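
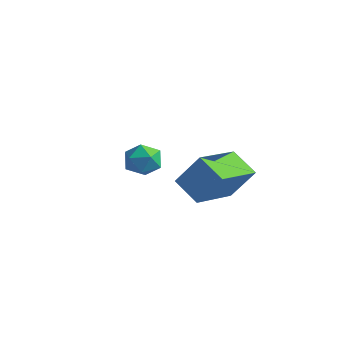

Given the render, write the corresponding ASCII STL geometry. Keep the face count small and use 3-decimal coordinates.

solid 
facet normal -0.956 0.292 0.038
outer loop
vertex -0.633 -1.379 -4.333
vertex -0.724 -1.758 -3.709
vertex -0.508 -1.055 -3.684
endloop
endfacet
facet normal -0.551 0.784 -0.285
outer loop
vertex -0.633 -1.379 -4.333
vertex -0.508 -1.055 -3.684
vertex -0.05 -0.938 -4.248
endloop
endfacet
facet normal -0.238 0.477 -0.846
outer loop
vertex -0.633 -1.379 -4.333
vertex -0.05 -0.938 -4.248
vertex 0.017 -1.568 -4.622
endloop
endfacet
facet normal -0.447 -0.205 -0.871
outer loop
vertex -0.633 -1.379 -4.333
vertex 0.017 -1.568 -4.622
vertex -0.399 -2.076 -4.289
endloop
endfacet
facet normal -0.891 -0.319 -0.324
outer loop
vertex -0.633 -1.379 -4.333
vertex -0.399 -2.076 -4.289
vertex -0.724 -1.758 -3.709
endloop
endfacet
facet normal -0.041 0.984 0.171
outer loop
vertex -0.05 -0.938 -4.248
vertex -0.508 -1.055 -3.684
vertex 0.219 -1.044 -3.571
endloop
endfacet
facet normal -0.694 0.189 0.694
outer loop
vertex -0.508 -1.055 -3.684
vertex -0.724 -1.758 -3.709
vertex -0.197 -1.552 -3.238
endloop
endfacet
facet normal -0.589 -0.801 0.109
outer loop
vertex -0.724 -1.758 -3.709
vertex -0.399 -2.076 -4.289
vertex -0.13 -2.182 -3.612
endloop
endfacet
facet normal 0.130 -0.616 -0.777
outer loop
vertex -0.399 -2.076 -4.289
vertex 0.017 -1.568 -4.622
vertex 0.328 -2.065 -4.176
endloop
endfacet
facet normal 0.468 0.487 -0.737
outer loop
vertex 0.017 -1.568 -4.622
vertex -0.05 -0.938 -4.248
vertex 0.544 -1.362 -4.151
endloop
endfacet
facet normal 0.447 0.205 0.871
outer loop
vertex 0.453 -1.741 -3.527
vertex 0.219 -1.044 -3.571
vertex -0.197 -1.552 -3.238
endloop
endfacet
facet normal 0.238 -0.477 0.846
outer loop
vertex 0.453 -1.741 -3.527
vertex -0.197 -1.552 -3.238
vertex -0.13 -2.182 -3.612
endloop
endfacet
facet normal 0.551 -0.784 0.285
outer loop
vertex 0.453 -1.741 -3.527
vertex -0.13 -2.182 -3.612
vertex 0.328 -2.065 -4.176
endloop
endfacet
facet normal 0.956 -0.292 -0.038
outer loop
vertex 0.453 -1.741 -3.527
vertex 0.328 -2.065 -4.176
vertex 0.544 -1.362 -4.151
endloop
endfacet
facet normal 0.891 0.319 0.324
outer loop
vertex 0.453 -1.741 -3.527
vertex 0.544 -1.362 -4.151
vertex 0.219 -1.044 -3.571
endloop
endfacet
facet normal -0.130 0.616 0.777
outer loop
vertex -0.197 -1.552 -3.238
vertex 0.219 -1.044 -3.571
vertex -0.508 -1.055 -3.684
endloop
endfacet
facet normal -0.468 -0.487 0.737
outer loop
vertex -0.13 -2.182 -3.612
vertex -0.197 -1.552 -3.238
vertex -0.724 -1.758 -3.709
endloop
endfacet
facet normal 0.041 -0.984 -0.171
outer loop
vertex 0.328 -2.065 -4.176
vertex -0.13 -2.182 -3.612
vertex -0.399 -2.076 -4.289
endloop
endfacet
facet normal 0.694 -0.189 -0.694
outer loop
vertex 0.544 -1.362 -4.151
vertex 0.328 -2.065 -4.176
vertex 0.017 -1.568 -4.622
endloop
endfacet
facet normal 0.589 0.801 -0.109
outer loop
vertex 0.219 -1.044 -3.571
vertex 0.544 -1.362 -4.151
vertex -0.05 -0.938 -4.248
endloop
endfacet
facet normal -0.485 -0.290 -0.825
outer loop
vertex 3.028 -3.329 -2.984
vertex 2.849 -1.513 -3.516
vertex 4.028 -3.395 -3.548
endloop
endfacet
facet normal 0.095 -0.955 0.279
outer loop
vertex 4.711 -2.987 -2.384
vertex 3.028 -3.329 -2.984
vertex 4.028 -3.395 -3.548
endloop
endfacet
facet normal -0.485 -0.290 -0.825
outer loop
vertex 4.028 -3.395 -3.548
vertex 2.849 -1.513 -3.516
vertex 3.849 -1.58 -4.08
endloop
endfacet
facet normal 0.870 -0.058 -0.490
outer loop
vertex 3.849 -1.58 -4.08
vertex 4.711 -2.987 -2.384
vertex 4.028 -3.395 -3.548
endloop
endfacet
facet normal -0.870 0.058 0.490
outer loop
vertex 3.028 -3.329 -2.984
vertex 3.532 -1.105 -2.352
vertex 2.849 -1.513 -3.516
endloop
endfacet
facet normal 0.094 -0.955 0.280
outer loop
vertex 3.711 -2.92 -1.82
vertex 3.028 -3.329 -2.984
vertex 4.711 -2.987 -2.384
endloop
endfacet
facet normal -0.870 0.058 0.490
outer loop
vertex 3.711 -2.92 -1.82
vertex 3.532 -1.105 -2.352
vertex 3.028 -3.329 -2.984
endloop
endfacet
facet normal -0.094 0.955 -0.280
outer loop
vertex 2.849 -1.513 -3.516
vertex 3.532 -1.105 -2.352
vertex 3.849 -1.58 -4.08
endloop
endfacet
facet normal 0.870 -0.058 -0.490
outer loop
vertex 4.532 -1.171 -2.916
vertex 4.711 -2.987 -2.384
vertex 3.849 -1.58 -4.08
endloop
endfacet
facet normal -0.095 0.955 -0.280
outer loop
vertex 3.849 -1.58 -4.08
vertex 3.532 -1.105 -2.352
vertex 4.532 -1.171 -2.916
endloop
endfacet
facet normal 0.485 0.290 0.825
outer loop
vertex 4.532 -1.171 -2.916
vertex 3.711 -2.92 -1.82
vertex 4.711 -2.987 -2.384
endloop
endfacet
facet normal 0.485 0.290 0.825
outer loop
vertex 3.532 -1.105 -2.352
vertex 3.711 -2.92 -1.82
vertex 4.532 -1.171 -2.916
endloop
endfacet

endsolid


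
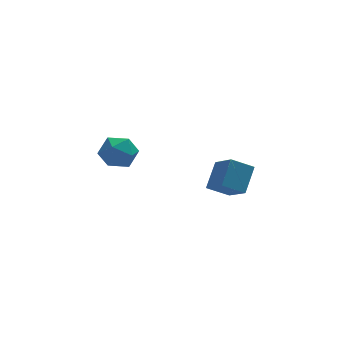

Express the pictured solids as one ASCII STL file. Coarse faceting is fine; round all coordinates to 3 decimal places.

solid 
facet normal -0.871 0.092 0.484
outer loop
vertex 3.63 -1.776 0.212
vertex 3.183 -0.206 -0.891
vertex 2.809 -2.898 -1.053
endloop
endfacet
facet normal 0.227 -0.797 0.560
outer loop
vertex 4.097 -3.034 -1.769
vertex 3.63 -1.776 0.212
vertex 2.809 -2.898 -1.053
endloop
endfacet
facet normal -0.870 0.092 0.484
outer loop
vertex 2.809 -2.898 -1.053
vertex 3.183 -0.206 -0.891
vertex 2.361 -1.328 -2.156
endloop
endfacet
facet normal -0.437 -0.597 -0.673
outer loop
vertex 2.361 -1.328 -2.156
vertex 4.097 -3.034 -1.769
vertex 2.809 -2.898 -1.053
endloop
endfacet
facet normal 0.437 0.597 0.673
outer loop
vertex 3.63 -1.776 0.212
vertex 4.471 -0.342 -1.607
vertex 3.183 -0.206 -0.891
endloop
endfacet
facet normal 0.227 -0.797 0.560
outer loop
vertex 4.919 -1.912 -0.504
vertex 3.63 -1.776 0.212
vertex 4.097 -3.034 -1.769
endloop
endfacet
facet normal 0.437 0.597 0.673
outer loop
vertex 4.919 -1.912 -0.504
vertex 4.471 -0.342 -1.607
vertex 3.63 -1.776 0.212
endloop
endfacet
facet normal -0.227 0.797 -0.560
outer loop
vertex 3.183 -0.206 -0.891
vertex 4.471 -0.342 -1.607
vertex 2.361 -1.328 -2.156
endloop
endfacet
facet normal -0.437 -0.597 -0.673
outer loop
vertex 3.65 -1.464 -2.872
vertex 4.097 -3.034 -1.769
vertex 2.361 -1.328 -2.156
endloop
endfacet
facet normal -0.227 0.797 -0.560
outer loop
vertex 2.361 -1.328 -2.156
vertex 4.471 -0.342 -1.607
vertex 3.65 -1.464 -2.872
endloop
endfacet
facet normal 0.870 -0.092 -0.484
outer loop
vertex 3.65 -1.464 -2.872
vertex 4.919 -1.912 -0.504
vertex 4.097 -3.034 -1.769
endloop
endfacet
facet normal 0.870 -0.091 -0.484
outer loop
vertex 4.471 -0.342 -1.607
vertex 4.919 -1.912 -0.504
vertex 3.65 -1.464 -2.872
endloop
endfacet
facet normal -0.782 -0.586 0.213
outer loop
vertex -4.058 -3.411 2.791
vertex -3.466 -4.341 2.406
vertex -3.395 -4.028 3.528
endloop
endfacet
facet normal -0.754 -0.026 0.656
outer loop
vertex -4.058 -3.411 2.791
vertex -3.395 -4.028 3.528
vertex -3.393 -2.862 3.577
endloop
endfacet
facet normal -0.780 0.568 0.263
outer loop
vertex -4.058 -3.411 2.791
vertex -3.393 -2.862 3.577
vertex -3.464 -2.454 2.486
endloop
endfacet
facet normal -0.824 0.376 -0.424
outer loop
vertex -4.058 -3.411 2.791
vertex -3.464 -2.454 2.486
vertex -3.509 -3.369 1.762
endloop
endfacet
facet normal -0.825 -0.337 -0.454
outer loop
vertex -4.058 -3.411 2.791
vertex -3.509 -3.369 1.762
vertex -3.466 -4.341 2.406
endloop
endfacet
facet normal -0.124 -0.041 0.991
outer loop
vertex -3.393 -2.862 3.577
vertex -3.395 -4.028 3.528
vertex -2.391 -3.451 3.678
endloop
endfacet
facet normal -0.169 -0.947 0.275
outer loop
vertex -3.395 -4.028 3.528
vertex -3.466 -4.341 2.406
vertex -2.436 -4.366 2.954
endloop
endfacet
facet normal -0.238 -0.544 -0.805
outer loop
vertex -3.466 -4.341 2.406
vertex -3.509 -3.369 1.762
vertex -2.507 -3.958 1.863
endloop
endfacet
facet normal -0.238 0.610 -0.756
outer loop
vertex -3.509 -3.369 1.762
vertex -3.464 -2.454 2.486
vertex -2.505 -2.792 1.912
endloop
endfacet
facet normal -0.166 0.920 0.355
outer loop
vertex -3.464 -2.454 2.486
vertex -3.393 -2.862 3.577
vertex -2.434 -2.479 3.034
endloop
endfacet
facet normal 0.824 -0.376 0.424
outer loop
vertex -1.842 -3.409 2.649
vertex -2.391 -3.451 3.678
vertex -2.436 -4.366 2.954
endloop
endfacet
facet normal 0.780 -0.568 -0.263
outer loop
vertex -1.842 -3.409 2.649
vertex -2.436 -4.366 2.954
vertex -2.507 -3.958 1.863
endloop
endfacet
facet normal 0.754 0.026 -0.656
outer loop
vertex -1.842 -3.409 2.649
vertex -2.507 -3.958 1.863
vertex -2.505 -2.792 1.912
endloop
endfacet
facet normal 0.782 0.586 -0.213
outer loop
vertex -1.842 -3.409 2.649
vertex -2.505 -2.792 1.912
vertex -2.434 -2.479 3.034
endloop
endfacet
facet normal 0.825 0.337 0.454
outer loop
vertex -1.842 -3.409 2.649
vertex -2.434 -2.479 3.034
vertex -2.391 -3.451 3.678
endloop
endfacet
facet normal 0.238 -0.610 0.756
outer loop
vertex -2.436 -4.366 2.954
vertex -2.391 -3.451 3.678
vertex -3.395 -4.028 3.528
endloop
endfacet
facet normal 0.166 -0.920 -0.355
outer loop
vertex -2.507 -3.958 1.863
vertex -2.436 -4.366 2.954
vertex -3.466 -4.341 2.406
endloop
endfacet
facet normal 0.124 0.041 -0.991
outer loop
vertex -2.505 -2.792 1.912
vertex -2.507 -3.958 1.863
vertex -3.509 -3.369 1.762
endloop
endfacet
facet normal 0.169 0.947 -0.275
outer loop
vertex -2.434 -2.479 3.034
vertex -2.505 -2.792 1.912
vertex -3.464 -2.454 2.486
endloop
endfacet
facet normal 0.238 0.544 0.805
outer loop
vertex -2.391 -3.451 3.678
vertex -2.434 -2.479 3.034
vertex -3.393 -2.862 3.577
endloop
endfacet

endsolid


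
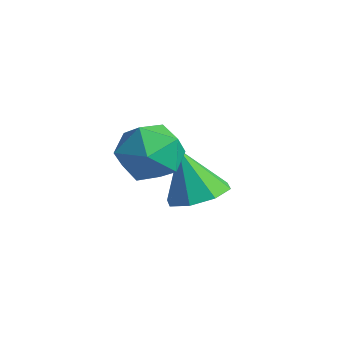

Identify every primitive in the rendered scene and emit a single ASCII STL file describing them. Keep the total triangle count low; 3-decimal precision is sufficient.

solid 
facet normal 0.240 0.867 0.437
outer loop
vertex 0.419 1.449 2.749
vertex -0.29 1.22 3.592
vertex 0.784 0.891 3.654
endloop
endfacet
facet normal 0.789 0.612 0.059
outer loop
vertex 0.419 1.449 2.749
vertex 0.784 0.891 3.654
vertex 1.11 0.57 2.626
endloop
endfacet
facet normal 0.574 0.538 -0.618
outer loop
vertex 0.419 1.449 2.749
vertex 1.11 0.57 2.626
vertex 0.237 0.701 1.929
endloop
endfacet
facet normal -0.107 0.746 -0.657
outer loop
vertex 0.419 1.449 2.749
vertex 0.237 0.701 1.929
vertex -0.628 1.103 2.526
endloop
endfacet
facet normal -0.313 0.950 -0.005
outer loop
vertex 0.419 1.449 2.749
vertex -0.628 1.103 2.526
vertex -0.29 1.22 3.592
endloop
endfacet
facet normal 0.949 -0.036 0.312
outer loop
vertex 1.11 0.57 2.626
vertex 0.784 0.891 3.654
vertex 0.828 -0.203 3.394
endloop
endfacet
facet normal 0.062 0.377 0.924
outer loop
vertex 0.784 0.891 3.654
vertex -0.29 1.22 3.592
vertex -0.037 0.199 3.991
endloop
endfacet
facet normal -0.834 0.511 0.208
outer loop
vertex -0.29 1.22 3.592
vertex -0.628 1.103 2.526
vertex -0.91 0.33 3.294
endloop
endfacet
facet normal -0.500 0.181 -0.847
outer loop
vertex -0.628 1.103 2.526
vertex 0.237 0.701 1.929
vertex -0.584 0.009 2.266
endloop
endfacet
facet normal 0.602 -0.157 -0.783
outer loop
vertex 0.237 0.701 1.929
vertex 1.11 0.57 2.626
vertex 0.49 -0.32 2.328
endloop
endfacet
facet normal 0.107 -0.746 0.657
outer loop
vertex -0.219 -0.549 3.171
vertex 0.828 -0.203 3.394
vertex -0.037 0.199 3.991
endloop
endfacet
facet normal -0.574 -0.538 0.618
outer loop
vertex -0.219 -0.549 3.171
vertex -0.037 0.199 3.991
vertex -0.91 0.33 3.294
endloop
endfacet
facet normal -0.789 -0.612 -0.059
outer loop
vertex -0.219 -0.549 3.171
vertex -0.91 0.33 3.294
vertex -0.584 0.009 2.266
endloop
endfacet
facet normal -0.240 -0.867 -0.437
outer loop
vertex -0.219 -0.549 3.171
vertex -0.584 0.009 2.266
vertex 0.49 -0.32 2.328
endloop
endfacet
facet normal 0.313 -0.950 0.005
outer loop
vertex -0.219 -0.549 3.171
vertex 0.49 -0.32 2.328
vertex 0.828 -0.203 3.394
endloop
endfacet
facet normal 0.500 -0.181 0.847
outer loop
vertex -0.037 0.199 3.991
vertex 0.828 -0.203 3.394
vertex 0.784 0.891 3.654
endloop
endfacet
facet normal -0.602 0.157 0.783
outer loop
vertex -0.91 0.33 3.294
vertex -0.037 0.199 3.991
vertex -0.29 1.22 3.592
endloop
endfacet
facet normal -0.949 0.036 -0.312
outer loop
vertex -0.584 0.009 2.266
vertex -0.91 0.33 3.294
vertex -0.628 1.103 2.526
endloop
endfacet
facet normal -0.062 -0.377 -0.924
outer loop
vertex 0.49 -0.32 2.328
vertex -0.584 0.009 2.266
vertex 0.237 0.701 1.929
endloop
endfacet
facet normal 0.834 -0.511 -0.208
outer loop
vertex 0.828 -0.203 3.394
vertex 0.49 -0.32 2.328
vertex 1.11 0.57 2.626
endloop
endfacet
facet normal 0.397 0.090 -0.913
outer loop
vertex -0.279 2.19 -0.194
vertex -0.86 3.011 -0.366
vertex 0.07 2.854 0.023
endloop
endfacet
facet normal 0.527 -0.501 0.686
outer loop
vertex -0.279 2.19 -0.194
vertex 0.07 2.854 0.023
vertex -1.58 2.849 1.286
endloop
endfacet
facet normal 0.397 0.090 -0.913
outer loop
vertex 0.07 2.854 0.023
vertex -0.86 3.011 -0.366
vertex -0.126 3.61 0.012
endloop
endfacet
facet normal 0.599 0.167 0.783
outer loop
vertex 0.07 2.854 0.023
vertex -0.126 3.61 0.012
vertex -1.58 2.849 1.286
endloop
endfacet
facet normal 0.398 0.089 -0.913
outer loop
vertex -0.126 3.61 0.012
vertex -0.86 3.011 -0.366
vertex -0.752 4.015 -0.221
endloop
endfacet
facet normal 0.212 0.713 0.668
outer loop
vertex -0.126 3.61 0.012
vertex -0.752 4.015 -0.221
vertex -1.58 2.849 1.286
endloop
endfacet
facet normal 0.398 0.089 -0.913
outer loop
vertex -0.752 4.015 -0.221
vertex -0.86 3.011 -0.366
vertex -1.441 3.832 -0.539
endloop
endfacet
facet normal -0.406 0.817 0.409
outer loop
vertex -0.752 4.015 -0.221
vertex -1.441 3.832 -0.539
vertex -1.58 2.849 1.286
endloop
endfacet
facet normal 0.398 0.090 -0.913
outer loop
vertex -1.441 3.832 -0.539
vertex -0.86 3.011 -0.366
vertex -1.789 3.168 -0.756
endloop
endfacet
facet normal -0.895 0.418 0.157
outer loop
vertex -1.441 3.832 -0.539
vertex -1.789 3.168 -0.756
vertex -1.58 2.849 1.286
endloop
endfacet
facet normal 0.398 0.089 -0.913
outer loop
vertex -1.789 3.168 -0.756
vertex -0.86 3.011 -0.366
vertex -1.594 2.412 -0.745
endloop
endfacet
facet normal -0.967 -0.248 0.060
outer loop
vertex -1.789 3.168 -0.756
vertex -1.594 2.412 -0.745
vertex -1.58 2.849 1.286
endloop
endfacet
facet normal 0.398 0.090 -0.913
outer loop
vertex -1.594 2.412 -0.745
vertex -0.86 3.011 -0.366
vertex -0.968 2.007 -0.512
endloop
endfacet
facet normal -0.580 -0.796 0.175
outer loop
vertex -1.594 2.412 -0.745
vertex -0.968 2.007 -0.512
vertex -1.58 2.849 1.286
endloop
endfacet
facet normal 0.398 0.090 -0.913
outer loop
vertex -0.968 2.007 -0.512
vertex -0.86 3.011 -0.366
vertex -0.279 2.19 -0.194
endloop
endfacet
facet normal 0.038 -0.900 0.434
outer loop
vertex -0.968 2.007 -0.512
vertex -0.279 2.19 -0.194
vertex -1.58 2.849 1.286
endloop
endfacet

endsolid


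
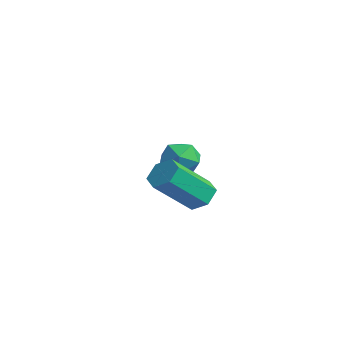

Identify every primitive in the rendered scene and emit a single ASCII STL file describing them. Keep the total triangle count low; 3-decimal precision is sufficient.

solid 
facet normal 0.022 0.730 -0.683
outer loop
vertex 2.782 2.009 2.56
vertex 2.274 1.669 2.18
vertex 2.086 2.147 2.685
endloop
endfacet
facet normal 0.257 0.656 0.709
outer loop
vertex 2.782 2.009 2.56
vertex 2.086 2.147 2.685
vertex 2.734 0.491 3.981
endloop
endfacet
facet normal 0.257 0.656 0.710
outer loop
vertex 2.734 0.491 3.981
vertex 2.086 2.147 2.685
vertex 2.038 0.629 4.105
endloop
endfacet
facet normal -0.023 -0.730 0.683
outer loop
vertex 2.734 0.491 3.981
vertex 2.038 0.629 4.105
vertex 2.226 0.151 3.6
endloop
endfacet
facet normal 0.023 0.730 -0.683
outer loop
vertex 2.086 2.147 2.685
vertex 2.274 1.669 2.18
vertex 1.578 1.807 2.304
endloop
endfacet
facet normal -0.709 0.494 0.504
outer loop
vertex 2.086 2.147 2.685
vertex 1.578 1.807 2.304
vertex 2.038 0.629 4.105
endloop
endfacet
facet normal -0.709 0.493 0.504
outer loop
vertex 2.038 0.629 4.105
vertex 1.578 1.807 2.304
vertex 1.53 0.288 3.724
endloop
endfacet
facet normal -0.022 -0.730 0.683
outer loop
vertex 2.038 0.629 4.105
vertex 1.53 0.288 3.724
vertex 2.226 0.151 3.6
endloop
endfacet
facet normal 0.023 0.730 -0.683
outer loop
vertex 1.578 1.807 2.304
vertex 2.274 1.669 2.18
vertex 1.766 1.329 1.799
endloop
endfacet
facet normal -0.965 -0.162 -0.206
outer loop
vertex 1.578 1.807 2.304
vertex 1.766 1.329 1.799
vertex 1.53 0.288 3.724
endloop
endfacet
facet normal -0.965 -0.162 -0.206
outer loop
vertex 1.53 0.288 3.724
vertex 1.766 1.329 1.799
vertex 1.718 -0.189 3.22
endloop
endfacet
facet normal -0.022 -0.730 0.683
outer loop
vertex 1.53 0.288 3.724
vertex 1.718 -0.189 3.22
vertex 2.226 0.151 3.6
endloop
endfacet
facet normal 0.023 0.730 -0.683
outer loop
vertex 1.766 1.329 1.799
vertex 2.274 1.669 2.18
vertex 2.462 1.191 1.675
endloop
endfacet
facet normal -0.257 -0.656 -0.710
outer loop
vertex 1.766 1.329 1.799
vertex 2.462 1.191 1.675
vertex 1.718 -0.189 3.22
endloop
endfacet
facet normal -0.257 -0.656 -0.710
outer loop
vertex 1.718 -0.189 3.22
vertex 2.462 1.191 1.675
vertex 2.414 -0.327 3.095
endloop
endfacet
facet normal -0.022 -0.730 0.683
outer loop
vertex 1.718 -0.189 3.22
vertex 2.414 -0.327 3.095
vertex 2.226 0.151 3.6
endloop
endfacet
facet normal 0.022 0.730 -0.683
outer loop
vertex 2.462 1.191 1.675
vertex 2.274 1.669 2.18
vertex 2.97 1.532 2.056
endloop
endfacet
facet normal 0.709 -0.494 -0.504
outer loop
vertex 2.462 1.191 1.675
vertex 2.97 1.532 2.056
vertex 2.414 -0.327 3.095
endloop
endfacet
facet normal 0.709 -0.494 -0.504
outer loop
vertex 2.414 -0.327 3.095
vertex 2.97 1.532 2.056
vertex 2.922 0.013 3.476
endloop
endfacet
facet normal -0.023 -0.730 0.683
outer loop
vertex 2.414 -0.327 3.095
vertex 2.922 0.013 3.476
vertex 2.226 0.151 3.6
endloop
endfacet
facet normal 0.022 0.730 -0.683
outer loop
vertex 2.97 1.532 2.056
vertex 2.274 1.669 2.18
vertex 2.782 2.009 2.56
endloop
endfacet
facet normal 0.965 0.162 0.206
outer loop
vertex 2.97 1.532 2.056
vertex 2.782 2.009 2.56
vertex 2.922 0.013 3.476
endloop
endfacet
facet normal 0.965 0.162 0.206
outer loop
vertex 2.922 0.013 3.476
vertex 2.782 2.009 2.56
vertex 2.734 0.491 3.981
endloop
endfacet
facet normal -0.023 -0.730 0.683
outer loop
vertex 2.922 0.013 3.476
vertex 2.734 0.491 3.981
vertex 2.226 0.151 3.6
endloop
endfacet
facet normal -0.161 0.822 -0.546
outer loop
vertex -2.038 3.99 1.168
vertex -2.892 4.018 1.463
vertex -2.241 4.449 1.92
endloop
endfacet
facet normal 0.521 0.784 -0.338
outer loop
vertex -2.038 3.99 1.168
vertex -2.241 4.449 1.92
vertex -1.494 3.939 1.889
endloop
endfacet
facet normal 0.792 0.172 -0.586
outer loop
vertex -2.038 3.99 1.168
vertex -1.494 3.939 1.889
vertex -1.684 3.194 1.413
endloop
endfacet
facet normal 0.279 -0.167 -0.946
outer loop
vertex -2.038 3.99 1.168
vertex -1.684 3.194 1.413
vertex -2.547 3.243 1.15
endloop
endfacet
facet normal -0.311 0.234 -0.921
outer loop
vertex -2.038 3.99 1.168
vertex -2.547 3.243 1.15
vertex -2.892 4.018 1.463
endloop
endfacet
facet normal 0.533 0.758 0.375
outer loop
vertex -1.494 3.939 1.889
vertex -2.241 4.449 1.92
vertex -2.013 3.937 2.63
endloop
endfacet
facet normal -0.571 0.820 0.039
outer loop
vertex -2.241 4.449 1.92
vertex -2.892 4.018 1.463
vertex -2.876 3.986 2.367
endloop
endfacet
facet normal -0.812 -0.132 -0.569
outer loop
vertex -2.892 4.018 1.463
vertex -2.547 3.243 1.15
vertex -3.066 3.241 1.891
endloop
endfacet
facet normal 0.141 -0.781 -0.608
outer loop
vertex -2.547 3.243 1.15
vertex -1.684 3.194 1.413
vertex -2.319 2.731 1.86
endloop
endfacet
facet normal 0.972 -0.232 -0.025
outer loop
vertex -1.684 3.194 1.413
vertex -1.494 3.939 1.889
vertex -1.668 3.162 2.317
endloop
endfacet
facet normal -0.279 0.167 0.946
outer loop
vertex -2.522 3.19 2.612
vertex -2.013 3.937 2.63
vertex -2.876 3.986 2.367
endloop
endfacet
facet normal -0.792 -0.172 0.586
outer loop
vertex -2.522 3.19 2.612
vertex -2.876 3.986 2.367
vertex -3.066 3.241 1.891
endloop
endfacet
facet normal -0.521 -0.784 0.338
outer loop
vertex -2.522 3.19 2.612
vertex -3.066 3.241 1.891
vertex -2.319 2.731 1.86
endloop
endfacet
facet normal 0.161 -0.822 0.546
outer loop
vertex -2.522 3.19 2.612
vertex -2.319 2.731 1.86
vertex -1.668 3.162 2.317
endloop
endfacet
facet normal 0.311 -0.234 0.921
outer loop
vertex -2.522 3.19 2.612
vertex -1.668 3.162 2.317
vertex -2.013 3.937 2.63
endloop
endfacet
facet normal -0.141 0.781 0.608
outer loop
vertex -2.876 3.986 2.367
vertex -2.013 3.937 2.63
vertex -2.241 4.449 1.92
endloop
endfacet
facet normal -0.972 0.232 0.025
outer loop
vertex -3.066 3.241 1.891
vertex -2.876 3.986 2.367
vertex -2.892 4.018 1.463
endloop
endfacet
facet normal -0.533 -0.758 -0.375
outer loop
vertex -2.319 2.731 1.86
vertex -3.066 3.241 1.891
vertex -2.547 3.243 1.15
endloop
endfacet
facet normal 0.571 -0.820 -0.039
outer loop
vertex -1.668 3.162 2.317
vertex -2.319 2.731 1.86
vertex -1.684 3.194 1.413
endloop
endfacet
facet normal 0.812 0.132 0.569
outer loop
vertex -2.013 3.937 2.63
vertex -1.668 3.162 2.317
vertex -1.494 3.939 1.889
endloop
endfacet

endsolid


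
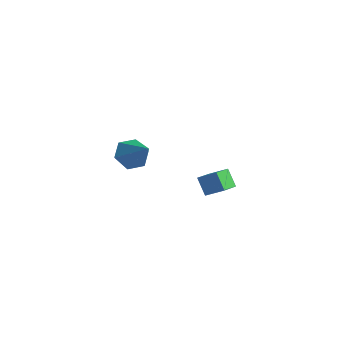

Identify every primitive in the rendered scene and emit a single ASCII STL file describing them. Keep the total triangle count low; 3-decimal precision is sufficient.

solid 
facet normal -0.592 0.094 0.801
outer loop
vertex 1.828 2.414 0.469
vertex 2.528 2.775 0.944
vertex 1.568 3.311 0.172
endloop
endfacet
facet normal -0.761 -0.392 -0.517
outer loop
vertex 2.112 3.225 -0.564
vertex 1.828 2.414 0.469
vertex 1.568 3.311 0.172
endloop
endfacet
facet normal -0.592 0.094 0.801
outer loop
vertex 1.568 3.311 0.172
vertex 2.528 2.775 0.944
vertex 2.268 3.672 0.647
endloop
endfacet
facet normal -0.266 0.915 -0.303
outer loop
vertex 2.268 3.672 0.647
vertex 2.112 3.225 -0.564
vertex 1.568 3.311 0.172
endloop
endfacet
facet normal 0.266 -0.915 0.303
outer loop
vertex 1.828 2.414 0.469
vertex 3.072 2.689 0.208
vertex 2.528 2.775 0.944
endloop
endfacet
facet normal -0.761 -0.392 -0.517
outer loop
vertex 2.372 2.328 -0.267
vertex 1.828 2.414 0.469
vertex 2.112 3.225 -0.564
endloop
endfacet
facet normal 0.266 -0.915 0.303
outer loop
vertex 2.372 2.328 -0.267
vertex 3.072 2.689 0.208
vertex 1.828 2.414 0.469
endloop
endfacet
facet normal 0.761 0.392 0.517
outer loop
vertex 2.528 2.775 0.944
vertex 3.072 2.689 0.208
vertex 2.268 3.672 0.647
endloop
endfacet
facet normal -0.266 0.915 -0.303
outer loop
vertex 2.812 3.586 -0.089
vertex 2.112 3.225 -0.564
vertex 2.268 3.672 0.647
endloop
endfacet
facet normal 0.761 0.392 0.517
outer loop
vertex 2.268 3.672 0.647
vertex 3.072 2.689 0.208
vertex 2.812 3.586 -0.089
endloop
endfacet
facet normal 0.592 -0.094 -0.801
outer loop
vertex 2.812 3.586 -0.089
vertex 2.372 2.328 -0.267
vertex 2.112 3.225 -0.564
endloop
endfacet
facet normal 0.592 -0.094 -0.801
outer loop
vertex 3.072 2.689 0.208
vertex 2.372 2.328 -0.267
vertex 2.812 3.586 -0.089
endloop
endfacet
facet normal -0.780 0.108 -0.616
outer loop
vertex -2.734 3.719 -1.576
vertex -3.243 3.449 -0.979
vertex -3.076 4.259 -1.048
endloop
endfacet
facet normal 0.743 0.645 -0.179
outer loop
vertex -2.734 3.719 -1.576
vertex -3.076 4.259 -1.048
vertex -1.957 3.271 0.039
endloop
endfacet
facet normal -0.779 0.108 -0.617
outer loop
vertex -3.076 4.259 -1.048
vertex -3.243 3.449 -0.979
vertex -3.586 3.99 -0.451
endloop
endfacet
facet normal 0.199 0.818 0.539
outer loop
vertex -3.076 4.259 -1.048
vertex -3.586 3.99 -0.451
vertex -1.957 3.271 0.039
endloop
endfacet
facet normal -0.779 0.108 -0.617
outer loop
vertex -3.586 3.99 -0.451
vertex -3.243 3.449 -0.979
vertex -3.753 3.18 -0.382
endloop
endfacet
facet normal -0.233 0.130 0.964
outer loop
vertex -3.586 3.99 -0.451
vertex -3.753 3.18 -0.382
vertex -1.957 3.271 0.039
endloop
endfacet
facet normal -0.779 0.108 -0.617
outer loop
vertex -3.753 3.18 -0.382
vertex -3.243 3.449 -0.979
vertex -3.41 2.639 -0.91
endloop
endfacet
facet normal -0.120 -0.731 0.671
outer loop
vertex -3.753 3.18 -0.382
vertex -3.41 2.639 -0.91
vertex -1.957 3.271 0.039
endloop
endfacet
facet normal -0.780 0.108 -0.616
outer loop
vertex -3.41 2.639 -0.91
vertex -3.243 3.449 -0.979
vertex -2.901 2.909 -1.507
endloop
endfacet
facet normal 0.424 -0.904 -0.047
outer loop
vertex -3.41 2.639 -0.91
vertex -2.901 2.909 -1.507
vertex -1.957 3.271 0.039
endloop
endfacet
facet normal -0.780 0.108 -0.616
outer loop
vertex -2.901 2.909 -1.507
vertex -3.243 3.449 -0.979
vertex -2.734 3.719 -1.576
endloop
endfacet
facet normal 0.855 -0.216 -0.471
outer loop
vertex -2.901 2.909 -1.507
vertex -2.734 3.719 -1.576
vertex -1.957 3.271 0.039
endloop
endfacet

endsolid


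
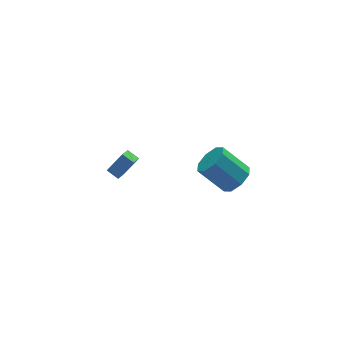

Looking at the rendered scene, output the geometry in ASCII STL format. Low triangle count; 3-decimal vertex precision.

solid 
facet normal -0.704 -0.086 -0.705
outer loop
vertex -1.677 2.9 -4.112
vertex -2.131 3.569 -3.74
vertex -0.966 3.843 -4.937
endloop
endfacet
facet normal 0.510 -0.751 -0.419
outer loop
vertex 0.091 3.971 -3.88
vertex -1.677 2.9 -4.112
vertex -0.966 3.843 -4.937
endloop
endfacet
facet normal -0.704 -0.086 -0.705
outer loop
vertex -0.966 3.843 -4.937
vertex -2.131 3.569 -3.74
vertex -1.42 4.511 -4.565
endloop
endfacet
facet normal 0.494 0.654 -0.573
outer loop
vertex -1.42 4.511 -4.565
vertex 0.091 3.971 -3.88
vertex -0.966 3.843 -4.937
endloop
endfacet
facet normal -0.494 -0.654 0.573
outer loop
vertex -1.677 2.9 -4.112
vertex -1.074 3.697 -2.683
vertex -2.131 3.569 -3.74
endloop
endfacet
facet normal 0.510 -0.751 -0.418
outer loop
vertex -0.62 3.029 -3.055
vertex -1.677 2.9 -4.112
vertex 0.091 3.971 -3.88
endloop
endfacet
facet normal -0.493 -0.654 0.573
outer loop
vertex -0.62 3.029 -3.055
vertex -1.074 3.697 -2.683
vertex -1.677 2.9 -4.112
endloop
endfacet
facet normal -0.510 0.752 0.419
outer loop
vertex -2.131 3.569 -3.74
vertex -1.074 3.697 -2.683
vertex -1.42 4.511 -4.565
endloop
endfacet
facet normal 0.494 0.654 -0.573
outer loop
vertex -0.363 4.64 -3.508
vertex 0.091 3.971 -3.88
vertex -1.42 4.511 -4.565
endloop
endfacet
facet normal -0.510 0.751 0.419
outer loop
vertex -1.42 4.511 -4.565
vertex -1.074 3.697 -2.683
vertex -0.363 4.64 -3.508
endloop
endfacet
facet normal 0.704 0.086 0.705
outer loop
vertex -0.363 4.64 -3.508
vertex -0.62 3.029 -3.055
vertex 0.091 3.971 -3.88
endloop
endfacet
facet normal 0.704 0.086 0.705
outer loop
vertex -1.074 3.697 -2.683
vertex -0.62 3.029 -3.055
vertex -0.363 4.64 -3.508
endloop
endfacet
facet normal 0.559 -0.468 -0.684
outer loop
vertex 3.617 -3.926 1.757
vertex 2.756 -4.128 1.191
vertex 3.454 -3.345 1.226
endloop
endfacet
facet normal 0.804 0.508 0.309
outer loop
vertex 3.617 -3.926 1.757
vertex 3.454 -3.345 1.226
vertex 2.426 -2.93 3.215
endloop
endfacet
facet normal 0.804 0.508 0.310
outer loop
vertex 2.426 -2.93 3.215
vertex 3.454 -3.345 1.226
vertex 2.263 -2.349 2.685
endloop
endfacet
facet normal -0.559 0.468 0.685
outer loop
vertex 2.426 -2.93 3.215
vertex 2.263 -2.349 2.685
vertex 1.564 -3.132 2.649
endloop
endfacet
facet normal 0.559 -0.468 -0.685
outer loop
vertex 3.454 -3.345 1.226
vertex 2.756 -4.128 1.191
vertex 2.882 -3.222 0.675
endloop
endfacet
facet normal 0.425 0.871 -0.247
outer loop
vertex 3.454 -3.345 1.226
vertex 2.882 -3.222 0.675
vertex 2.263 -2.349 2.685
endloop
endfacet
facet normal 0.425 0.871 -0.247
outer loop
vertex 2.263 -2.349 2.685
vertex 2.882 -3.222 0.675
vertex 1.691 -2.226 2.134
endloop
endfacet
facet normal -0.559 0.468 0.685
outer loop
vertex 2.263 -2.349 2.685
vertex 1.691 -2.226 2.134
vertex 1.564 -3.132 2.649
endloop
endfacet
facet normal 0.559 -0.468 -0.685
outer loop
vertex 2.882 -3.222 0.675
vertex 2.756 -4.128 1.191
vertex 2.236 -3.63 0.426
endloop
endfacet
facet normal -0.203 0.724 -0.660
outer loop
vertex 2.882 -3.222 0.675
vertex 2.236 -3.63 0.426
vertex 1.691 -2.226 2.134
endloop
endfacet
facet normal -0.203 0.724 -0.660
outer loop
vertex 1.691 -2.226 2.134
vertex 2.236 -3.63 0.426
vertex 1.045 -2.634 1.885
endloop
endfacet
facet normal -0.559 0.468 0.685
outer loop
vertex 1.691 -2.226 2.134
vertex 1.045 -2.634 1.885
vertex 1.564 -3.132 2.649
endloop
endfacet
facet normal 0.559 -0.468 -0.685
outer loop
vertex 2.236 -3.63 0.426
vertex 2.756 -4.128 1.191
vertex 1.894 -4.33 0.625
endloop
endfacet
facet normal -0.712 0.153 -0.685
outer loop
vertex 2.236 -3.63 0.426
vertex 1.894 -4.33 0.625
vertex 1.045 -2.634 1.885
endloop
endfacet
facet normal -0.711 0.154 -0.686
outer loop
vertex 1.045 -2.634 1.885
vertex 1.894 -4.33 0.625
vertex 0.703 -3.334 2.083
endloop
endfacet
facet normal -0.560 0.467 0.685
outer loop
vertex 1.045 -2.634 1.885
vertex 0.703 -3.334 2.083
vertex 1.564 -3.132 2.649
endloop
endfacet
facet normal 0.559 -0.468 -0.685
outer loop
vertex 1.894 -4.33 0.625
vertex 2.756 -4.128 1.191
vertex 2.057 -4.911 1.155
endloop
endfacet
facet normal -0.804 -0.508 -0.310
outer loop
vertex 1.894 -4.33 0.625
vertex 2.057 -4.911 1.155
vertex 0.703 -3.334 2.083
endloop
endfacet
facet normal -0.804 -0.508 -0.309
outer loop
vertex 0.703 -3.334 2.083
vertex 2.057 -4.911 1.155
vertex 0.866 -3.915 2.614
endloop
endfacet
facet normal -0.559 0.468 0.684
outer loop
vertex 0.703 -3.334 2.083
vertex 0.866 -3.915 2.614
vertex 1.564 -3.132 2.649
endloop
endfacet
facet normal 0.559 -0.468 -0.685
outer loop
vertex 2.057 -4.911 1.155
vertex 2.756 -4.128 1.191
vertex 2.629 -5.034 1.706
endloop
endfacet
facet normal -0.425 -0.871 0.247
outer loop
vertex 2.057 -4.911 1.155
vertex 2.629 -5.034 1.706
vertex 0.866 -3.915 2.614
endloop
endfacet
facet normal -0.425 -0.871 0.247
outer loop
vertex 0.866 -3.915 2.614
vertex 2.629 -5.034 1.706
vertex 1.438 -4.038 3.165
endloop
endfacet
facet normal -0.559 0.468 0.685
outer loop
vertex 0.866 -3.915 2.614
vertex 1.438 -4.038 3.165
vertex 1.564 -3.132 2.649
endloop
endfacet
facet normal 0.559 -0.468 -0.685
outer loop
vertex 2.629 -5.034 1.706
vertex 2.756 -4.128 1.191
vertex 3.275 -4.626 1.955
endloop
endfacet
facet normal 0.203 -0.724 0.660
outer loop
vertex 2.629 -5.034 1.706
vertex 3.275 -4.626 1.955
vertex 1.438 -4.038 3.165
endloop
endfacet
facet normal 0.203 -0.724 0.660
outer loop
vertex 1.438 -4.038 3.165
vertex 3.275 -4.626 1.955
vertex 2.084 -3.63 3.414
endloop
endfacet
facet normal -0.559 0.468 0.685
outer loop
vertex 1.438 -4.038 3.165
vertex 2.084 -3.63 3.414
vertex 1.564 -3.132 2.649
endloop
endfacet
facet normal 0.560 -0.467 -0.685
outer loop
vertex 3.275 -4.626 1.955
vertex 2.756 -4.128 1.191
vertex 3.617 -3.926 1.757
endloop
endfacet
facet normal 0.711 -0.154 0.686
outer loop
vertex 3.275 -4.626 1.955
vertex 3.617 -3.926 1.757
vertex 2.084 -3.63 3.414
endloop
endfacet
facet normal 0.712 -0.153 0.686
outer loop
vertex 2.084 -3.63 3.414
vertex 3.617 -3.926 1.757
vertex 2.426 -2.93 3.215
endloop
endfacet
facet normal -0.559 0.468 0.685
outer loop
vertex 2.084 -3.63 3.414
vertex 2.426 -2.93 3.215
vertex 1.564 -3.132 2.649
endloop
endfacet

endsolid


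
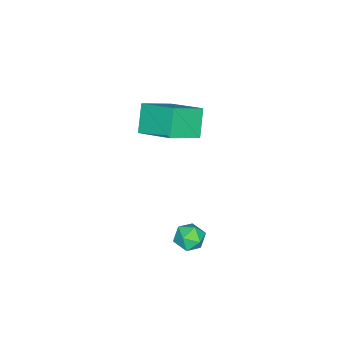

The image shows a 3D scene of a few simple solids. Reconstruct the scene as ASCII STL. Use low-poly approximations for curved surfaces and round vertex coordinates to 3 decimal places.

solid 
facet normal -0.769 0.396 -0.502
outer loop
vertex -3.849 -1.437 1.684
vertex -3.461 0.29 2.453
vertex -2.938 -1.129 0.533
endloop
endfacet
facet normal -0.201 -0.895 -0.398
outer loop
vertex -1.539 -1.85 1.447
vertex -3.849 -1.437 1.684
vertex -2.938 -1.129 0.533
endloop
endfacet
facet normal -0.769 0.396 -0.502
outer loop
vertex -2.938 -1.129 0.533
vertex -3.461 0.29 2.453
vertex -2.55 0.598 1.302
endloop
endfacet
facet normal 0.607 0.205 -0.768
outer loop
vertex -2.55 0.598 1.302
vertex -1.539 -1.85 1.447
vertex -2.938 -1.129 0.533
endloop
endfacet
facet normal -0.607 -0.205 0.768
outer loop
vertex -3.849 -1.437 1.684
vertex -2.062 -0.431 3.367
vertex -3.461 0.29 2.453
endloop
endfacet
facet normal -0.201 -0.895 -0.398
outer loop
vertex -2.45 -2.158 2.598
vertex -3.849 -1.437 1.684
vertex -1.539 -1.85 1.447
endloop
endfacet
facet normal -0.607 -0.205 0.768
outer loop
vertex -2.45 -2.158 2.598
vertex -2.062 -0.431 3.367
vertex -3.849 -1.437 1.684
endloop
endfacet
facet normal 0.201 0.895 0.398
outer loop
vertex -3.461 0.29 2.453
vertex -2.062 -0.431 3.367
vertex -2.55 0.598 1.302
endloop
endfacet
facet normal 0.607 0.205 -0.768
outer loop
vertex -1.151 -0.123 2.216
vertex -1.539 -1.85 1.447
vertex -2.55 0.598 1.302
endloop
endfacet
facet normal 0.201 0.895 0.398
outer loop
vertex -2.55 0.598 1.302
vertex -2.062 -0.431 3.367
vertex -1.151 -0.123 2.216
endloop
endfacet
facet normal 0.769 -0.396 0.502
outer loop
vertex -1.151 -0.123 2.216
vertex -2.45 -2.158 2.598
vertex -1.539 -1.85 1.447
endloop
endfacet
facet normal 0.769 -0.396 0.502
outer loop
vertex -2.062 -0.431 3.367
vertex -2.45 -2.158 2.598
vertex -1.151 -0.123 2.216
endloop
endfacet
facet normal -0.114 0.989 -0.095
outer loop
vertex -0.001 1.93 -3.611
vertex -0.489 1.931 -3.018
vertex 0.263 2.029 -2.897
endloop
endfacet
facet normal 0.536 0.786 -0.307
outer loop
vertex -0.001 1.93 -3.611
vertex 0.263 2.029 -2.897
vertex 0.643 1.578 -3.388
endloop
endfacet
facet normal 0.458 0.310 -0.833
outer loop
vertex -0.001 1.93 -3.611
vertex 0.643 1.578 -3.388
vertex 0.126 1.201 -3.812
endloop
endfacet
facet normal -0.242 0.219 -0.945
outer loop
vertex -0.001 1.93 -3.611
vertex 0.126 1.201 -3.812
vertex -0.573 1.419 -3.583
endloop
endfacet
facet normal -0.594 0.638 -0.490
outer loop
vertex -0.001 1.93 -3.611
vertex -0.573 1.419 -3.583
vertex -0.489 1.931 -3.018
endloop
endfacet
facet normal 0.856 0.458 0.241
outer loop
vertex 0.643 1.578 -3.388
vertex 0.263 2.029 -2.897
vertex 0.553 1.361 -2.657
endloop
endfacet
facet normal -0.197 0.787 0.584
outer loop
vertex 0.263 2.029 -2.897
vertex -0.489 1.931 -3.018
vertex -0.146 1.579 -2.428
endloop
endfacet
facet normal -0.974 0.220 -0.055
outer loop
vertex -0.489 1.931 -3.018
vertex -0.573 1.419 -3.583
vertex -0.663 1.202 -2.852
endloop
endfacet
facet normal -0.403 -0.459 -0.792
outer loop
vertex -0.573 1.419 -3.583
vertex 0.126 1.201 -3.812
vertex -0.283 0.751 -3.343
endloop
endfacet
facet normal 0.728 -0.313 -0.610
outer loop
vertex 0.126 1.201 -3.812
vertex 0.643 1.578 -3.388
vertex 0.469 0.849 -3.222
endloop
endfacet
facet normal 0.242 -0.219 0.945
outer loop
vertex -0.019 0.85 -2.629
vertex 0.553 1.361 -2.657
vertex -0.146 1.579 -2.428
endloop
endfacet
facet normal -0.458 -0.310 0.833
outer loop
vertex -0.019 0.85 -2.629
vertex -0.146 1.579 -2.428
vertex -0.663 1.202 -2.852
endloop
endfacet
facet normal -0.536 -0.786 0.307
outer loop
vertex -0.019 0.85 -2.629
vertex -0.663 1.202 -2.852
vertex -0.283 0.751 -3.343
endloop
endfacet
facet normal 0.114 -0.989 0.095
outer loop
vertex -0.019 0.85 -2.629
vertex -0.283 0.751 -3.343
vertex 0.469 0.849 -3.222
endloop
endfacet
facet normal 0.594 -0.638 0.490
outer loop
vertex -0.019 0.85 -2.629
vertex 0.469 0.849 -3.222
vertex 0.553 1.361 -2.657
endloop
endfacet
facet normal 0.403 0.459 0.792
outer loop
vertex -0.146 1.579 -2.428
vertex 0.553 1.361 -2.657
vertex 0.263 2.029 -2.897
endloop
endfacet
facet normal -0.728 0.313 0.610
outer loop
vertex -0.663 1.202 -2.852
vertex -0.146 1.579 -2.428
vertex -0.489 1.931 -3.018
endloop
endfacet
facet normal -0.856 -0.458 -0.241
outer loop
vertex -0.283 0.751 -3.343
vertex -0.663 1.202 -2.852
vertex -0.573 1.419 -3.583
endloop
endfacet
facet normal 0.197 -0.787 -0.584
outer loop
vertex 0.469 0.849 -3.222
vertex -0.283 0.751 -3.343
vertex 0.126 1.201 -3.812
endloop
endfacet
facet normal 0.974 -0.220 0.055
outer loop
vertex 0.553 1.361 -2.657
vertex 0.469 0.849 -3.222
vertex 0.643 1.578 -3.388
endloop
endfacet

endsolid


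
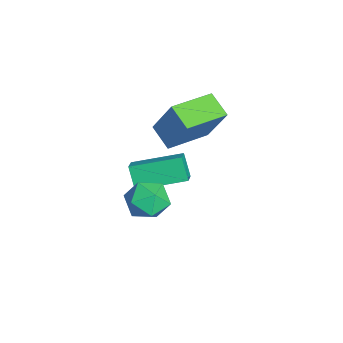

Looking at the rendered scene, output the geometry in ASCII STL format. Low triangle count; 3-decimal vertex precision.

solid 
facet normal -0.515 -0.177 0.839
outer loop
vertex -3.231 -0.411 0.798
vertex -3.076 1.637 1.324
vertex -3.94 -0.254 0.396
endloop
endfacet
facet normal -0.074 -0.966 -0.248
outer loop
vertex -3.364 -0.057 -0.544
vertex -3.231 -0.411 0.798
vertex -3.94 -0.254 0.396
endloop
endfacet
facet normal -0.515 -0.177 0.839
outer loop
vertex -3.94 -0.254 0.396
vertex -3.076 1.637 1.324
vertex -3.785 1.793 0.922
endloop
endfacet
facet normal -0.854 0.189 -0.484
outer loop
vertex -3.785 1.793 0.922
vertex -3.364 -0.057 -0.544
vertex -3.94 -0.254 0.396
endloop
endfacet
facet normal 0.854 -0.189 0.484
outer loop
vertex -3.231 -0.411 0.798
vertex -2.5 1.834 0.384
vertex -3.076 1.637 1.324
endloop
endfacet
facet normal -0.072 -0.966 -0.248
outer loop
vertex -2.655 -0.213 -0.142
vertex -3.231 -0.411 0.798
vertex -3.364 -0.057 -0.544
endloop
endfacet
facet normal 0.855 -0.189 0.484
outer loop
vertex -2.655 -0.213 -0.142
vertex -2.5 1.834 0.384
vertex -3.231 -0.411 0.798
endloop
endfacet
facet normal 0.073 0.966 0.247
outer loop
vertex -3.076 1.637 1.324
vertex -2.5 1.834 0.384
vertex -3.785 1.793 0.922
endloop
endfacet
facet normal -0.855 0.189 -0.484
outer loop
vertex -3.209 1.991 -0.018
vertex -3.364 -0.057 -0.544
vertex -3.785 1.793 0.922
endloop
endfacet
facet normal 0.073 0.966 0.248
outer loop
vertex -3.785 1.793 0.922
vertex -2.5 1.834 0.384
vertex -3.209 1.991 -0.018
endloop
endfacet
facet normal 0.515 0.177 -0.839
outer loop
vertex -3.209 1.991 -0.018
vertex -2.655 -0.213 -0.142
vertex -3.364 -0.057 -0.544
endloop
endfacet
facet normal 0.515 0.177 -0.839
outer loop
vertex -2.5 1.834 0.384
vertex -2.655 -0.213 -0.142
vertex -3.209 1.991 -0.018
endloop
endfacet
facet normal -0.699 -0.565 0.437
outer loop
vertex -0.549 -0.073 2.229
vertex 0.003 -0.834 2.128
vertex 0.065 -0.305 2.911
endloop
endfacet
facet normal -0.721 0.104 0.685
outer loop
vertex -0.549 -0.073 2.229
vertex 0.065 -0.305 2.911
vertex -0.043 0.601 2.66
endloop
endfacet
facet normal -0.831 0.540 0.131
outer loop
vertex -0.549 -0.073 2.229
vertex -0.043 0.601 2.66
vertex -0.171 0.632 1.723
endloop
endfacet
facet normal -0.877 0.141 -0.458
outer loop
vertex -0.549 -0.073 2.229
vertex -0.171 0.632 1.723
vertex -0.142 -0.255 1.394
endloop
endfacet
facet normal -0.796 -0.542 -0.270
outer loop
vertex -0.549 -0.073 2.229
vertex -0.142 -0.255 1.394
vertex 0.003 -0.834 2.128
endloop
endfacet
facet normal -0.082 0.257 0.963
outer loop
vertex -0.043 0.601 2.66
vertex 0.065 -0.305 2.911
vertex 0.822 0.255 2.826
endloop
endfacet
facet normal -0.048 -0.826 0.562
outer loop
vertex 0.065 -0.305 2.911
vertex 0.003 -0.834 2.128
vertex 0.851 -0.632 2.497
endloop
endfacet
facet normal -0.204 -0.788 -0.581
outer loop
vertex 0.003 -0.834 2.128
vertex -0.142 -0.255 1.394
vertex 0.723 -0.601 1.56
endloop
endfacet
facet normal -0.335 0.318 -0.887
outer loop
vertex -0.142 -0.255 1.394
vertex -0.171 0.632 1.723
vertex 0.615 0.305 1.309
endloop
endfacet
facet normal -0.259 0.964 0.067
outer loop
vertex -0.171 0.632 1.723
vertex -0.043 0.601 2.66
vertex 0.677 0.834 2.092
endloop
endfacet
facet normal 0.877 -0.141 0.458
outer loop
vertex 1.229 0.073 1.991
vertex 0.822 0.255 2.826
vertex 0.851 -0.632 2.497
endloop
endfacet
facet normal 0.831 -0.540 -0.131
outer loop
vertex 1.229 0.073 1.991
vertex 0.851 -0.632 2.497
vertex 0.723 -0.601 1.56
endloop
endfacet
facet normal 0.721 -0.104 -0.685
outer loop
vertex 1.229 0.073 1.991
vertex 0.723 -0.601 1.56
vertex 0.615 0.305 1.309
endloop
endfacet
facet normal 0.699 0.565 -0.437
outer loop
vertex 1.229 0.073 1.991
vertex 0.615 0.305 1.309
vertex 0.677 0.834 2.092
endloop
endfacet
facet normal 0.796 0.542 0.270
outer loop
vertex 1.229 0.073 1.991
vertex 0.677 0.834 2.092
vertex 0.822 0.255 2.826
endloop
endfacet
facet normal 0.335 -0.318 0.887
outer loop
vertex 0.851 -0.632 2.497
vertex 0.822 0.255 2.826
vertex 0.065 -0.305 2.911
endloop
endfacet
facet normal 0.259 -0.964 -0.067
outer loop
vertex 0.723 -0.601 1.56
vertex 0.851 -0.632 2.497
vertex 0.003 -0.834 2.128
endloop
endfacet
facet normal 0.082 -0.257 -0.963
outer loop
vertex 0.615 0.305 1.309
vertex 0.723 -0.601 1.56
vertex -0.142 -0.255 1.394
endloop
endfacet
facet normal 0.048 0.826 -0.562
outer loop
vertex 0.677 0.834 2.092
vertex 0.615 0.305 1.309
vertex -0.171 0.632 1.723
endloop
endfacet
facet normal 0.204 0.788 0.581
outer loop
vertex 0.822 0.255 2.826
vertex 0.677 0.834 2.092
vertex -0.043 0.601 2.66
endloop
endfacet
facet normal -0.783 -0.417 0.462
outer loop
vertex -3.378 1.273 4.188
vertex -4.385 2.929 3.978
vertex -4.086 0.614 2.392
endloop
endfacet
facet normal 0.517 -0.849 0.108
outer loop
vertex -3.155 1.111 1.842
vertex -3.378 1.273 4.188
vertex -4.086 0.614 2.392
endloop
endfacet
facet normal -0.782 -0.418 0.462
outer loop
vertex -4.086 0.614 2.392
vertex -4.385 2.929 3.978
vertex -5.094 2.27 2.182
endloop
endfacet
facet normal -0.348 -0.323 -0.880
outer loop
vertex -5.094 2.27 2.182
vertex -3.155 1.111 1.842
vertex -4.086 0.614 2.392
endloop
endfacet
facet normal 0.348 0.323 0.880
outer loop
vertex -3.378 1.273 4.188
vertex -3.454 3.426 3.428
vertex -4.385 2.929 3.978
endloop
endfacet
facet normal 0.517 -0.849 0.108
outer loop
vertex -2.446 1.77 3.638
vertex -3.378 1.273 4.188
vertex -3.155 1.111 1.842
endloop
endfacet
facet normal 0.347 0.323 0.880
outer loop
vertex -2.446 1.77 3.638
vertex -3.454 3.426 3.428
vertex -3.378 1.273 4.188
endloop
endfacet
facet normal -0.517 0.849 -0.108
outer loop
vertex -4.385 2.929 3.978
vertex -3.454 3.426 3.428
vertex -5.094 2.27 2.182
endloop
endfacet
facet normal -0.347 -0.323 -0.880
outer loop
vertex -4.162 2.767 1.632
vertex -3.155 1.111 1.842
vertex -5.094 2.27 2.182
endloop
endfacet
facet normal -0.517 0.849 -0.108
outer loop
vertex -5.094 2.27 2.182
vertex -3.454 3.426 3.428
vertex -4.162 2.767 1.632
endloop
endfacet
facet normal 0.783 0.417 -0.462
outer loop
vertex -4.162 2.767 1.632
vertex -2.446 1.77 3.638
vertex -3.155 1.111 1.842
endloop
endfacet
facet normal 0.782 0.418 -0.462
outer loop
vertex -3.454 3.426 3.428
vertex -2.446 1.77 3.638
vertex -4.162 2.767 1.632
endloop
endfacet

endsolid


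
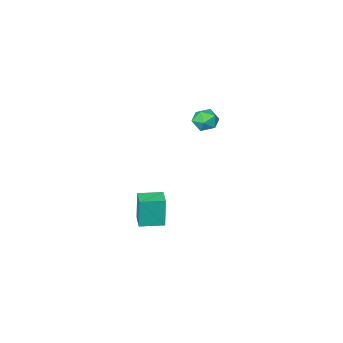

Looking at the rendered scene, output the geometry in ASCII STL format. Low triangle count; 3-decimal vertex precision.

solid 
facet normal -0.922 0.386 -0.027
outer loop
vertex -1.479 -1.885 -2.737
vertex -1.052 -0.862 -2.685
vertex -1.396 -1.821 -4.674
endloop
endfacet
facet normal -0.385 -0.922 -0.047
outer loop
vertex -0.068 -2.378 -4.635
vertex -1.479 -1.885 -2.737
vertex -1.396 -1.821 -4.674
endloop
endfacet
facet normal -0.922 0.387 -0.027
outer loop
vertex -1.396 -1.821 -4.674
vertex -1.052 -0.862 -2.685
vertex -0.968 -0.798 -4.622
endloop
endfacet
facet normal 0.043 0.033 -0.999
outer loop
vertex -0.968 -0.798 -4.622
vertex -0.068 -2.378 -4.635
vertex -1.396 -1.821 -4.674
endloop
endfacet
facet normal -0.043 -0.033 0.999
outer loop
vertex -1.479 -1.885 -2.737
vertex 0.276 -1.419 -2.646
vertex -1.052 -0.862 -2.685
endloop
endfacet
facet normal -0.385 -0.922 -0.047
outer loop
vertex -0.152 -2.442 -2.698
vertex -1.479 -1.885 -2.737
vertex -0.068 -2.378 -4.635
endloop
endfacet
facet normal -0.043 -0.033 0.999
outer loop
vertex -0.152 -2.442 -2.698
vertex 0.276 -1.419 -2.646
vertex -1.479 -1.885 -2.737
endloop
endfacet
facet normal 0.385 0.922 0.047
outer loop
vertex -1.052 -0.862 -2.685
vertex 0.276 -1.419 -2.646
vertex -0.968 -0.798 -4.622
endloop
endfacet
facet normal 0.043 0.033 -0.999
outer loop
vertex 0.359 -1.355 -4.583
vertex -0.068 -2.378 -4.635
vertex -0.968 -0.798 -4.622
endloop
endfacet
facet normal 0.385 0.922 0.047
outer loop
vertex -0.968 -0.798 -4.622
vertex 0.276 -1.419 -2.646
vertex 0.359 -1.355 -4.583
endloop
endfacet
facet normal 0.922 -0.386 0.027
outer loop
vertex 0.359 -1.355 -4.583
vertex -0.152 -2.442 -2.698
vertex -0.068 -2.378 -4.635
endloop
endfacet
facet normal 0.922 -0.387 0.027
outer loop
vertex 0.276 -1.419 -2.646
vertex -0.152 -2.442 -2.698
vertex 0.359 -1.355 -4.583
endloop
endfacet
facet normal 0.411 0.851 -0.328
outer loop
vertex -2.536 0.278 3.112
vertex -3.187 0.697 3.383
vertex -2.543 0.576 3.876
endloop
endfacet
facet normal 0.914 0.380 -0.140
outer loop
vertex -2.536 0.278 3.112
vertex -2.543 0.576 3.876
vertex -2.252 -0.177 3.732
endloop
endfacet
facet normal 0.821 -0.210 -0.530
outer loop
vertex -2.536 0.278 3.112
vertex -2.252 -0.177 3.732
vertex -2.716 -0.521 3.15
endloop
endfacet
facet normal 0.261 -0.104 -0.960
outer loop
vertex -2.536 0.278 3.112
vertex -2.716 -0.521 3.15
vertex -3.293 0.02 2.934
endloop
endfacet
facet normal 0.008 0.552 -0.834
outer loop
vertex -2.536 0.278 3.112
vertex -3.293 0.02 2.934
vertex -3.187 0.697 3.383
endloop
endfacet
facet normal 0.812 0.209 0.546
outer loop
vertex -2.252 -0.177 3.732
vertex -2.543 0.576 3.876
vertex -2.727 -0.04 4.386
endloop
endfacet
facet normal -0.002 0.970 0.241
outer loop
vertex -2.543 0.576 3.876
vertex -3.187 0.697 3.383
vertex -3.304 0.501 4.17
endloop
endfacet
facet normal -0.656 0.486 -0.578
outer loop
vertex -3.187 0.697 3.383
vertex -3.293 0.02 2.934
vertex -3.768 0.157 3.588
endloop
endfacet
facet normal -0.245 -0.574 -0.781
outer loop
vertex -3.293 0.02 2.934
vertex -2.716 -0.521 3.15
vertex -3.477 -0.596 3.444
endloop
endfacet
facet normal 0.662 -0.745 -0.087
outer loop
vertex -2.716 -0.521 3.15
vertex -2.252 -0.177 3.732
vertex -2.833 -0.717 3.937
endloop
endfacet
facet normal -0.261 0.104 0.960
outer loop
vertex -3.484 -0.298 4.208
vertex -2.727 -0.04 4.386
vertex -3.304 0.501 4.17
endloop
endfacet
facet normal -0.821 0.210 0.530
outer loop
vertex -3.484 -0.298 4.208
vertex -3.304 0.501 4.17
vertex -3.768 0.157 3.588
endloop
endfacet
facet normal -0.914 -0.380 0.140
outer loop
vertex -3.484 -0.298 4.208
vertex -3.768 0.157 3.588
vertex -3.477 -0.596 3.444
endloop
endfacet
facet normal -0.411 -0.851 0.328
outer loop
vertex -3.484 -0.298 4.208
vertex -3.477 -0.596 3.444
vertex -2.833 -0.717 3.937
endloop
endfacet
facet normal -0.008 -0.552 0.834
outer loop
vertex -3.484 -0.298 4.208
vertex -2.833 -0.717 3.937
vertex -2.727 -0.04 4.386
endloop
endfacet
facet normal 0.245 0.574 0.781
outer loop
vertex -3.304 0.501 4.17
vertex -2.727 -0.04 4.386
vertex -2.543 0.576 3.876
endloop
endfacet
facet normal -0.662 0.745 0.087
outer loop
vertex -3.768 0.157 3.588
vertex -3.304 0.501 4.17
vertex -3.187 0.697 3.383
endloop
endfacet
facet normal -0.812 -0.209 -0.546
outer loop
vertex -3.477 -0.596 3.444
vertex -3.768 0.157 3.588
vertex -3.293 0.02 2.934
endloop
endfacet
facet normal 0.002 -0.970 -0.241
outer loop
vertex -2.833 -0.717 3.937
vertex -3.477 -0.596 3.444
vertex -2.716 -0.521 3.15
endloop
endfacet
facet normal 0.656 -0.486 0.578
outer loop
vertex -2.727 -0.04 4.386
vertex -2.833 -0.717 3.937
vertex -2.252 -0.177 3.732
endloop
endfacet

endsolid


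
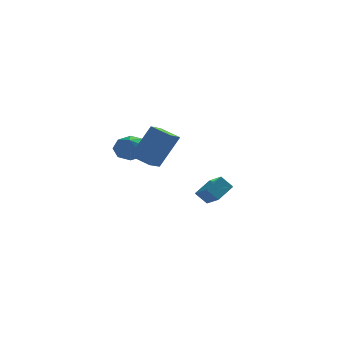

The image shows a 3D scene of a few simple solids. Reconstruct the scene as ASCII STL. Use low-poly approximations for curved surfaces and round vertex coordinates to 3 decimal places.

solid 
facet normal -0.668 0.138 0.731
outer loop
vertex 1.821 2.95 -2.291
vertex 2.621 3.747 -1.71
vertex 1.311 3.939 -2.944
endloop
endfacet
facet normal -0.631 -0.627 -0.457
outer loop
vertex 1.919 3.813 -3.61
vertex 1.821 2.95 -2.291
vertex 1.311 3.939 -2.944
endloop
endfacet
facet normal -0.668 0.138 0.731
outer loop
vertex 1.311 3.939 -2.944
vertex 2.621 3.747 -1.71
vertex 2.111 4.736 -2.363
endloop
endfacet
facet normal -0.396 0.766 -0.506
outer loop
vertex 2.111 4.736 -2.363
vertex 1.919 3.813 -3.61
vertex 1.311 3.939 -2.944
endloop
endfacet
facet normal 0.396 -0.766 0.506
outer loop
vertex 1.821 2.95 -2.291
vertex 3.229 3.621 -2.376
vertex 2.621 3.747 -1.71
endloop
endfacet
facet normal -0.631 -0.627 -0.457
outer loop
vertex 2.429 2.824 -2.957
vertex 1.821 2.95 -2.291
vertex 1.919 3.813 -3.61
endloop
endfacet
facet normal 0.396 -0.766 0.506
outer loop
vertex 2.429 2.824 -2.957
vertex 3.229 3.621 -2.376
vertex 1.821 2.95 -2.291
endloop
endfacet
facet normal 0.631 0.627 0.457
outer loop
vertex 2.621 3.747 -1.71
vertex 3.229 3.621 -2.376
vertex 2.111 4.736 -2.363
endloop
endfacet
facet normal -0.396 0.766 -0.506
outer loop
vertex 2.719 4.61 -3.029
vertex 1.919 3.813 -3.61
vertex 2.111 4.736 -2.363
endloop
endfacet
facet normal 0.631 0.627 0.457
outer loop
vertex 2.111 4.736 -2.363
vertex 3.229 3.621 -2.376
vertex 2.719 4.61 -3.029
endloop
endfacet
facet normal 0.668 -0.138 -0.731
outer loop
vertex 2.719 4.61 -3.029
vertex 2.429 2.824 -2.957
vertex 1.919 3.813 -3.61
endloop
endfacet
facet normal 0.668 -0.138 -0.731
outer loop
vertex 3.229 3.621 -2.376
vertex 2.429 2.824 -2.957
vertex 2.719 4.61 -3.029
endloop
endfacet
facet normal -0.481 -0.168 -0.860
outer loop
vertex -1.263 -3.437 1.917
vertex -2.135 -2.779 2.276
vertex -0.762 -2.523 1.458
endloop
endfacet
facet normal 0.758 -0.572 -0.312
outer loop
vertex 0.215 -2.181 3.204
vertex -1.263 -3.437 1.917
vertex -0.762 -2.523 1.458
endloop
endfacet
facet normal -0.481 -0.169 -0.860
outer loop
vertex -0.762 -2.523 1.458
vertex -2.135 -2.779 2.276
vertex -1.633 -1.864 1.816
endloop
endfacet
facet normal 0.441 0.802 -0.404
outer loop
vertex -1.633 -1.864 1.816
vertex 0.215 -2.181 3.204
vertex -0.762 -2.523 1.458
endloop
endfacet
facet normal -0.440 -0.803 0.403
outer loop
vertex -1.263 -3.437 1.917
vertex -1.158 -2.437 4.022
vertex -2.135 -2.779 2.276
endloop
endfacet
facet normal 0.758 -0.573 -0.312
outer loop
vertex -0.287 -3.096 3.664
vertex -1.263 -3.437 1.917
vertex 0.215 -2.181 3.204
endloop
endfacet
facet normal -0.441 -0.802 0.403
outer loop
vertex -0.287 -3.096 3.664
vertex -1.158 -2.437 4.022
vertex -1.263 -3.437 1.917
endloop
endfacet
facet normal -0.758 0.573 0.312
outer loop
vertex -2.135 -2.779 2.276
vertex -1.158 -2.437 4.022
vertex -1.633 -1.864 1.816
endloop
endfacet
facet normal 0.440 0.803 -0.403
outer loop
vertex -0.657 -1.523 3.563
vertex 0.215 -2.181 3.204
vertex -1.633 -1.864 1.816
endloop
endfacet
facet normal -0.758 0.572 0.312
outer loop
vertex -1.633 -1.864 1.816
vertex -1.158 -2.437 4.022
vertex -0.657 -1.523 3.563
endloop
endfacet
facet normal 0.481 0.168 0.860
outer loop
vertex -0.657 -1.523 3.563
vertex -0.287 -3.096 3.664
vertex 0.215 -2.181 3.204
endloop
endfacet
facet normal 0.481 0.168 0.860
outer loop
vertex -1.158 -2.437 4.022
vertex -0.287 -3.096 3.664
vertex -0.657 -1.523 3.563
endloop
endfacet
facet normal 0.076 0.658 -0.750
outer loop
vertex -1.102 2.15 0.985
vertex -1.989 2.212 0.949
vertex -1.346 2.64 1.39
endloop
endfacet
facet normal 0.691 -0.224 0.687
outer loop
vertex -1.102 2.15 0.985
vertex -1.346 2.64 1.39
vertex -2.071 1.508 1.751
endloop
endfacet
facet normal 0.075 0.659 -0.749
outer loop
vertex -1.346 2.64 1.39
vertex -1.989 2.212 0.949
vertex -1.966 2.879 1.538
endloop
endfacet
facet normal 0.276 0.127 0.953
outer loop
vertex -1.346 2.64 1.39
vertex -1.966 2.879 1.538
vertex -2.071 1.508 1.751
endloop
endfacet
facet normal 0.077 0.658 -0.749
outer loop
vertex -1.966 2.879 1.538
vertex -1.989 2.212 0.949
vertex -2.6 2.728 1.34
endloop
endfacet
facet normal -0.330 0.170 0.929
outer loop
vertex -1.966 2.879 1.538
vertex -2.6 2.728 1.34
vertex -2.071 1.508 1.751
endloop
endfacet
facet normal 0.076 0.658 -0.750
outer loop
vertex -2.6 2.728 1.34
vertex -1.989 2.212 0.949
vertex -2.876 2.274 0.914
endloop
endfacet
facet normal -0.769 -0.122 0.628
outer loop
vertex -2.6 2.728 1.34
vertex -2.876 2.274 0.914
vertex -2.071 1.508 1.751
endloop
endfacet
facet normal 0.076 0.658 -0.749
outer loop
vertex -2.876 2.274 0.914
vertex -1.989 2.212 0.949
vertex -2.633 1.784 0.508
endloop
endfacet
facet normal -0.785 -0.577 0.227
outer loop
vertex -2.876 2.274 0.914
vertex -2.633 1.784 0.508
vertex -2.071 1.508 1.751
endloop
endfacet
facet normal 0.076 0.658 -0.749
outer loop
vertex -2.633 1.784 0.508
vertex -1.989 2.212 0.949
vertex -2.012 1.545 0.361
endloop
endfacet
facet normal -0.367 -0.929 -0.040
outer loop
vertex -2.633 1.784 0.508
vertex -2.012 1.545 0.361
vertex -2.071 1.508 1.751
endloop
endfacet
facet normal 0.076 0.658 -0.749
outer loop
vertex -2.012 1.545 0.361
vertex -1.989 2.212 0.949
vertex -1.378 1.696 0.558
endloop
endfacet
facet normal 0.236 -0.972 -0.016
outer loop
vertex -2.012 1.545 0.361
vertex -1.378 1.696 0.558
vertex -2.071 1.508 1.751
endloop
endfacet
facet normal 0.076 0.658 -0.749
outer loop
vertex -1.378 1.696 0.558
vertex -1.989 2.212 0.949
vertex -1.102 2.15 0.985
endloop
endfacet
facet normal 0.676 -0.679 0.286
outer loop
vertex -1.378 1.696 0.558
vertex -1.102 2.15 0.985
vertex -2.071 1.508 1.751
endloop
endfacet

endsolid


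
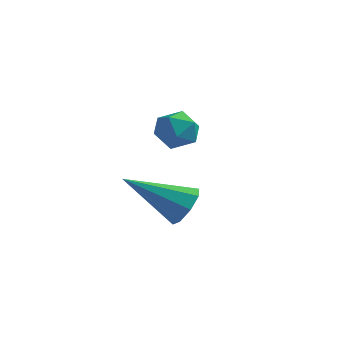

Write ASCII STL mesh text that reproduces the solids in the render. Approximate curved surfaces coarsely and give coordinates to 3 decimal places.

solid 
facet normal -0.542 0.591 -0.598
outer loop
vertex -0.69 3.106 -1.889
vertex -1.257 2.772 -1.705
vertex -1.052 3.319 -1.35
endloop
endfacet
facet normal 0.032 0.937 -0.349
outer loop
vertex -0.69 3.106 -1.889
vertex -1.052 3.319 -1.35
vertex -0.369 3.307 -1.32
endloop
endfacet
facet normal 0.612 0.571 -0.547
outer loop
vertex -0.69 3.106 -1.889
vertex -0.369 3.307 -1.32
vertex -0.153 2.753 -1.657
endloop
endfacet
facet normal 0.397 0.001 -0.918
outer loop
vertex -0.69 3.106 -1.889
vertex -0.153 2.753 -1.657
vertex -0.702 2.423 -1.895
endloop
endfacet
facet normal -0.316 0.014 -0.949
outer loop
vertex -0.69 3.106 -1.889
vertex -0.702 2.423 -1.895
vertex -1.257 2.772 -1.705
endloop
endfacet
facet normal 0.000 0.931 0.366
outer loop
vertex -0.369 3.307 -1.32
vertex -1.052 3.319 -1.35
vertex -0.738 3.097 -0.785
endloop
endfacet
facet normal -0.927 0.372 -0.038
outer loop
vertex -1.052 3.319 -1.35
vertex -1.257 2.772 -1.705
vertex -1.287 2.767 -1.023
endloop
endfacet
facet normal -0.561 -0.562 -0.608
outer loop
vertex -1.257 2.772 -1.705
vertex -0.702 2.423 -1.895
vertex -1.071 2.213 -1.36
endloop
endfacet
facet normal 0.592 -0.582 -0.558
outer loop
vertex -0.702 2.423 -1.895
vertex -0.153 2.753 -1.657
vertex -0.388 2.201 -1.33
endloop
endfacet
facet normal 0.940 0.340 0.044
outer loop
vertex -0.153 2.753 -1.657
vertex -0.369 3.307 -1.32
vertex -0.183 2.748 -0.975
endloop
endfacet
facet normal -0.397 -0.001 0.918
outer loop
vertex -0.75 2.414 -0.791
vertex -0.738 3.097 -0.785
vertex -1.287 2.767 -1.023
endloop
endfacet
facet normal -0.612 -0.571 0.547
outer loop
vertex -0.75 2.414 -0.791
vertex -1.287 2.767 -1.023
vertex -1.071 2.213 -1.36
endloop
endfacet
facet normal -0.032 -0.937 0.349
outer loop
vertex -0.75 2.414 -0.791
vertex -1.071 2.213 -1.36
vertex -0.388 2.201 -1.33
endloop
endfacet
facet normal 0.542 -0.591 0.598
outer loop
vertex -0.75 2.414 -0.791
vertex -0.388 2.201 -1.33
vertex -0.183 2.748 -0.975
endloop
endfacet
facet normal 0.316 -0.014 0.949
outer loop
vertex -0.75 2.414 -0.791
vertex -0.183 2.748 -0.975
vertex -0.738 3.097 -0.785
endloop
endfacet
facet normal -0.592 0.582 0.558
outer loop
vertex -1.287 2.767 -1.023
vertex -0.738 3.097 -0.785
vertex -1.052 3.319 -1.35
endloop
endfacet
facet normal -0.940 -0.340 -0.044
outer loop
vertex -1.071 2.213 -1.36
vertex -1.287 2.767 -1.023
vertex -1.257 2.772 -1.705
endloop
endfacet
facet normal -0.000 -0.931 -0.366
outer loop
vertex -0.388 2.201 -1.33
vertex -1.071 2.213 -1.36
vertex -0.702 2.423 -1.895
endloop
endfacet
facet normal 0.927 -0.372 0.038
outer loop
vertex -0.183 2.748 -0.975
vertex -0.388 2.201 -1.33
vertex -0.153 2.753 -1.657
endloop
endfacet
facet normal 0.561 0.562 0.608
outer loop
vertex -0.738 3.097 -0.785
vertex -0.183 2.748 -0.975
vertex -0.369 3.307 -1.32
endloop
endfacet
facet normal 0.731 0.436 -0.525
outer loop
vertex 1.553 -0.519 -2.448
vertex 1.161 -0.053 -2.607
vertex 1.562 -0.155 -2.133
endloop
endfacet
facet normal 0.421 -0.600 0.681
outer loop
vertex 1.553 -0.519 -2.448
vertex 1.562 -0.155 -2.133
vertex -0.141 -0.827 -1.673
endloop
endfacet
facet normal 0.732 0.433 -0.526
outer loop
vertex 1.562 -0.155 -2.133
vertex 1.161 -0.053 -2.607
vertex 1.337 0.27 -2.096
endloop
endfacet
facet normal 0.244 0.045 0.969
outer loop
vertex 1.562 -0.155 -2.133
vertex 1.337 0.27 -2.096
vertex -0.141 -0.827 -1.673
endloop
endfacet
facet normal 0.730 0.435 -0.527
outer loop
vertex 1.337 0.27 -2.096
vertex 1.161 -0.053 -2.607
vertex 1.008 0.505 -2.358
endloop
endfacet
facet normal -0.208 0.583 0.785
outer loop
vertex 1.337 0.27 -2.096
vertex 1.008 0.505 -2.358
vertex -0.141 -0.827 -1.673
endloop
endfacet
facet normal 0.732 0.435 -0.524
outer loop
vertex 1.008 0.505 -2.358
vertex 1.161 -0.053 -2.607
vertex 0.769 0.414 -2.767
endloop
endfacet
facet normal -0.672 0.702 0.237
outer loop
vertex 1.008 0.505 -2.358
vertex 0.769 0.414 -2.767
vertex -0.141 -0.827 -1.673
endloop
endfacet
facet normal 0.732 0.435 -0.525
outer loop
vertex 0.769 0.414 -2.767
vertex 1.161 -0.053 -2.607
vertex 0.76 0.049 -3.082
endloop
endfacet
facet normal -0.875 0.328 -0.355
outer loop
vertex 0.769 0.414 -2.767
vertex 0.76 0.049 -3.082
vertex -0.141 -0.827 -1.673
endloop
endfacet
facet normal 0.732 0.434 -0.525
outer loop
vertex 0.76 0.049 -3.082
vertex 1.161 -0.053 -2.607
vertex 0.985 -0.375 -3.119
endloop
endfacet
facet normal -0.699 -0.315 -0.642
outer loop
vertex 0.76 0.049 -3.082
vertex 0.985 -0.375 -3.119
vertex -0.141 -0.827 -1.673
endloop
endfacet
facet normal 0.731 0.436 -0.525
outer loop
vertex 0.985 -0.375 -3.119
vertex 1.161 -0.053 -2.607
vertex 1.314 -0.611 -2.857
endloop
endfacet
facet normal -0.247 -0.854 -0.459
outer loop
vertex 0.985 -0.375 -3.119
vertex 1.314 -0.611 -2.857
vertex -0.141 -0.827 -1.673
endloop
endfacet
facet normal 0.731 0.436 -0.525
outer loop
vertex 1.314 -0.611 -2.857
vertex 1.161 -0.053 -2.607
vertex 1.553 -0.519 -2.448
endloop
endfacet
facet normal 0.218 -0.972 0.091
outer loop
vertex 1.314 -0.611 -2.857
vertex 1.553 -0.519 -2.448
vertex -0.141 -0.827 -1.673
endloop
endfacet

endsolid


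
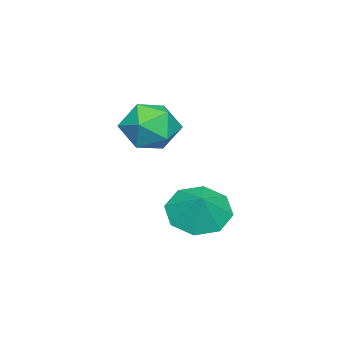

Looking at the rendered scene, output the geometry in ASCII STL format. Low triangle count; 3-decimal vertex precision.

solid 
facet normal -0.586 -0.317 -0.746
outer loop
vertex 4.308 -1.321 0.049
vertex 3.594 -1.47 0.673
vertex 3.88 -0.73 0.134
endloop
endfacet
facet normal 0.810 0.587 -0.001
outer loop
vertex 4.308 -1.321 0.049
vertex 3.88 -0.73 0.134
vertex 4.186 -1.15 1.427
endloop
endfacet
facet normal -0.586 -0.317 -0.746
outer loop
vertex 3.88 -0.73 0.134
vertex 3.594 -1.47 0.673
vertex 3.285 -0.572 0.534
endloop
endfacet
facet normal 0.377 0.903 0.204
outer loop
vertex 3.88 -0.73 0.134
vertex 3.285 -0.572 0.534
vertex 4.186 -1.15 1.427
endloop
endfacet
facet normal -0.586 -0.317 -0.746
outer loop
vertex 3.285 -0.572 0.534
vertex 3.594 -1.47 0.673
vertex 2.871 -0.941 1.016
endloop
endfacet
facet normal -0.052 0.814 0.579
outer loop
vertex 3.285 -0.572 0.534
vertex 2.871 -0.941 1.016
vertex 4.186 -1.15 1.427
endloop
endfacet
facet normal -0.586 -0.318 -0.745
outer loop
vertex 2.871 -0.941 1.016
vertex 3.594 -1.47 0.673
vertex 2.88 -1.619 1.298
endloop
endfacet
facet normal -0.223 0.372 0.901
outer loop
vertex 2.871 -0.941 1.016
vertex 2.88 -1.619 1.298
vertex 4.186 -1.15 1.427
endloop
endfacet
facet normal -0.586 -0.317 -0.745
outer loop
vertex 2.88 -1.619 1.298
vertex 3.594 -1.47 0.673
vertex 3.308 -2.211 1.213
endloop
endfacet
facet normal -0.037 -0.168 0.985
outer loop
vertex 2.88 -1.619 1.298
vertex 3.308 -2.211 1.213
vertex 4.186 -1.15 1.427
endloop
endfacet
facet normal -0.585 -0.318 -0.746
outer loop
vertex 3.308 -2.211 1.213
vertex 3.594 -1.47 0.673
vertex 3.904 -2.368 0.813
endloop
endfacet
facet normal 0.396 -0.485 0.780
outer loop
vertex 3.308 -2.211 1.213
vertex 3.904 -2.368 0.813
vertex 4.186 -1.15 1.427
endloop
endfacet
facet normal -0.586 -0.318 -0.745
outer loop
vertex 3.904 -2.368 0.813
vertex 3.594 -1.47 0.673
vertex 4.318 -2.0 0.33
endloop
endfacet
facet normal 0.824 -0.395 0.405
outer loop
vertex 3.904 -2.368 0.813
vertex 4.318 -2.0 0.33
vertex 4.186 -1.15 1.427
endloop
endfacet
facet normal -0.586 -0.317 -0.746
outer loop
vertex 4.318 -2.0 0.33
vertex 3.594 -1.47 0.673
vertex 4.308 -1.321 0.049
endloop
endfacet
facet normal 0.995 0.049 0.082
outer loop
vertex 4.318 -2.0 0.33
vertex 4.308 -1.321 0.049
vertex 4.186 -1.15 1.427
endloop
endfacet
facet normal -0.912 0.402 0.079
outer loop
vertex 3.509 -1.989 3.741
vertex 3.129 -2.796 3.458
vertex 3.276 -2.642 4.369
endloop
endfacet
facet normal -0.463 0.695 0.551
outer loop
vertex 3.509 -1.989 3.741
vertex 3.276 -2.642 4.369
vertex 4.082 -2.175 4.457
endloop
endfacet
facet normal 0.083 0.979 0.188
outer loop
vertex 3.509 -1.989 3.741
vertex 4.082 -2.175 4.457
vertex 4.433 -2.04 3.6
endloop
endfacet
facet normal -0.030 0.861 -0.507
outer loop
vertex 3.509 -1.989 3.741
vertex 4.433 -2.04 3.6
vertex 3.844 -2.424 2.983
endloop
endfacet
facet normal -0.644 0.505 -0.574
outer loop
vertex 3.509 -1.989 3.741
vertex 3.844 -2.424 2.983
vertex 3.129 -2.796 3.458
endloop
endfacet
facet normal -0.205 0.173 0.963
outer loop
vertex 4.082 -2.175 4.457
vertex 3.276 -2.642 4.369
vertex 4.056 -3.096 4.617
endloop
endfacet
facet normal -0.932 -0.301 0.201
outer loop
vertex 3.276 -2.642 4.369
vertex 3.129 -2.796 3.458
vertex 3.467 -3.48 4.0
endloop
endfacet
facet normal -0.499 -0.135 -0.856
outer loop
vertex 3.129 -2.796 3.458
vertex 3.844 -2.424 2.983
vertex 3.818 -3.345 3.143
endloop
endfacet
facet normal 0.495 0.442 -0.748
outer loop
vertex 3.844 -2.424 2.983
vertex 4.433 -2.04 3.6
vertex 4.624 -2.878 3.231
endloop
endfacet
facet normal 0.676 0.633 0.377
outer loop
vertex 4.433 -2.04 3.6
vertex 4.082 -2.175 4.457
vertex 4.771 -2.724 4.142
endloop
endfacet
facet normal 0.030 -0.861 0.507
outer loop
vertex 4.391 -3.531 3.859
vertex 4.056 -3.096 4.617
vertex 3.467 -3.48 4.0
endloop
endfacet
facet normal -0.083 -0.979 -0.188
outer loop
vertex 4.391 -3.531 3.859
vertex 3.467 -3.48 4.0
vertex 3.818 -3.345 3.143
endloop
endfacet
facet normal 0.463 -0.695 -0.551
outer loop
vertex 4.391 -3.531 3.859
vertex 3.818 -3.345 3.143
vertex 4.624 -2.878 3.231
endloop
endfacet
facet normal 0.912 -0.402 -0.079
outer loop
vertex 4.391 -3.531 3.859
vertex 4.624 -2.878 3.231
vertex 4.771 -2.724 4.142
endloop
endfacet
facet normal 0.644 -0.505 0.574
outer loop
vertex 4.391 -3.531 3.859
vertex 4.771 -2.724 4.142
vertex 4.056 -3.096 4.617
endloop
endfacet
facet normal -0.495 -0.442 0.748
outer loop
vertex 3.467 -3.48 4.0
vertex 4.056 -3.096 4.617
vertex 3.276 -2.642 4.369
endloop
endfacet
facet normal -0.676 -0.633 -0.377
outer loop
vertex 3.818 -3.345 3.143
vertex 3.467 -3.48 4.0
vertex 3.129 -2.796 3.458
endloop
endfacet
facet normal 0.205 -0.173 -0.963
outer loop
vertex 4.624 -2.878 3.231
vertex 3.818 -3.345 3.143
vertex 3.844 -2.424 2.983
endloop
endfacet
facet normal 0.932 0.301 -0.201
outer loop
vertex 4.771 -2.724 4.142
vertex 4.624 -2.878 3.231
vertex 4.433 -2.04 3.6
endloop
endfacet
facet normal 0.499 0.135 0.856
outer loop
vertex 4.056 -3.096 4.617
vertex 4.771 -2.724 4.142
vertex 4.082 -2.175 4.457
endloop
endfacet

endsolid


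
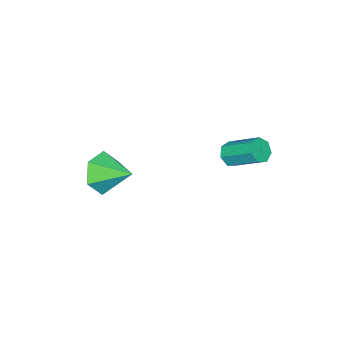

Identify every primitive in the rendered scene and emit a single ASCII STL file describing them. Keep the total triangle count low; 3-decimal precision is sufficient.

solid 
facet normal 0.079 -0.833 -0.547
outer loop
vertex 0.003 2.134 0.173
vertex -0.476 2.179 0.035
vertex -0.069 2.364 -0.188
endloop
endfacet
facet normal 0.983 0.156 -0.097
outer loop
vertex 0.003 2.134 0.173
vertex -0.069 2.364 -0.188
vertex -0.105 3.276 0.922
endloop
endfacet
facet normal 0.983 0.156 -0.097
outer loop
vertex -0.105 3.276 0.922
vertex -0.069 2.364 -0.188
vertex -0.177 3.506 0.561
endloop
endfacet
facet normal -0.078 0.834 0.547
outer loop
vertex -0.105 3.276 0.922
vertex -0.177 3.506 0.561
vertex -0.584 3.321 0.785
endloop
endfacet
facet normal 0.079 -0.833 -0.547
outer loop
vertex -0.069 2.364 -0.188
vertex -0.476 2.179 0.035
vertex -0.447 2.455 -0.381
endloop
endfacet
facet normal 0.485 0.511 -0.709
outer loop
vertex -0.069 2.364 -0.188
vertex -0.447 2.455 -0.381
vertex -0.177 3.506 0.561
endloop
endfacet
facet normal 0.485 0.511 -0.709
outer loop
vertex -0.177 3.506 0.561
vertex -0.447 2.455 -0.381
vertex -0.555 3.597 0.368
endloop
endfacet
facet normal -0.078 0.834 0.546
outer loop
vertex -0.177 3.506 0.561
vertex -0.555 3.597 0.368
vertex -0.584 3.321 0.785
endloop
endfacet
facet normal 0.078 -0.833 -0.547
outer loop
vertex -0.447 2.455 -0.381
vertex -0.476 2.179 0.035
vertex -0.847 2.338 -0.26
endloop
endfacet
facet normal -0.380 0.482 -0.790
outer loop
vertex -0.447 2.455 -0.381
vertex -0.847 2.338 -0.26
vertex -0.555 3.597 0.368
endloop
endfacet
facet normal -0.381 0.482 -0.789
outer loop
vertex -0.555 3.597 0.368
vertex -0.847 2.338 -0.26
vertex -0.955 3.479 0.489
endloop
endfacet
facet normal -0.081 0.834 0.546
outer loop
vertex -0.555 3.597 0.368
vertex -0.955 3.479 0.489
vertex -0.584 3.321 0.785
endloop
endfacet
facet normal 0.079 -0.833 -0.548
outer loop
vertex -0.847 2.338 -0.26
vertex -0.476 2.179 0.035
vertex -0.967 2.101 0.083
endloop
endfacet
facet normal -0.958 0.089 -0.274
outer loop
vertex -0.847 2.338 -0.26
vertex -0.967 2.101 0.083
vertex -0.955 3.479 0.489
endloop
endfacet
facet normal -0.957 0.089 -0.275
outer loop
vertex -0.955 3.479 0.489
vertex -0.967 2.101 0.083
vertex -1.076 3.243 0.833
endloop
endfacet
facet normal -0.079 0.835 0.545
outer loop
vertex -0.955 3.479 0.489
vertex -1.076 3.243 0.833
vertex -0.584 3.321 0.785
endloop
endfacet
facet normal 0.079 -0.834 -0.546
outer loop
vertex -0.967 2.101 0.083
vertex -0.476 2.179 0.035
vertex -0.718 1.923 0.391
endloop
endfacet
facet normal -0.815 -0.370 0.445
outer loop
vertex -0.967 2.101 0.083
vertex -0.718 1.923 0.391
vertex -1.076 3.243 0.833
endloop
endfacet
facet normal -0.814 -0.371 0.448
outer loop
vertex -1.076 3.243 0.833
vertex -0.718 1.923 0.391
vertex -0.826 3.065 1.14
endloop
endfacet
facet normal -0.079 0.833 0.547
outer loop
vertex -1.076 3.243 0.833
vertex -0.826 3.065 1.14
vertex -0.584 3.321 0.785
endloop
endfacet
facet normal 0.078 -0.834 -0.546
outer loop
vertex -0.718 1.923 0.391
vertex -0.476 2.179 0.035
vertex -0.286 1.938 0.43
endloop
endfacet
facet normal -0.056 -0.551 0.832
outer loop
vertex -0.718 1.923 0.391
vertex -0.286 1.938 0.43
vertex -0.826 3.065 1.14
endloop
endfacet
facet normal -0.056 -0.551 0.832
outer loop
vertex -0.826 3.065 1.14
vertex -0.286 1.938 0.43
vertex -0.394 3.08 1.179
endloop
endfacet
facet normal -0.078 0.833 0.547
outer loop
vertex -0.826 3.065 1.14
vertex -0.394 3.08 1.179
vertex -0.584 3.321 0.785
endloop
endfacet
facet normal 0.079 -0.834 -0.547
outer loop
vertex -0.286 1.938 0.43
vertex -0.476 2.179 0.035
vertex 0.003 2.134 0.173
endloop
endfacet
facet normal 0.741 -0.318 0.591
outer loop
vertex -0.286 1.938 0.43
vertex 0.003 2.134 0.173
vertex -0.394 3.08 1.179
endloop
endfacet
facet normal 0.741 -0.318 0.591
outer loop
vertex -0.394 3.08 1.179
vertex 0.003 2.134 0.173
vertex -0.105 3.276 0.922
endloop
endfacet
facet normal -0.078 0.833 0.547
outer loop
vertex -0.394 3.08 1.179
vertex -0.105 3.276 0.922
vertex -0.584 3.321 0.785
endloop
endfacet
facet normal 0.088 -0.914 -0.396
outer loop
vertex 2.043 -1.847 -0.873
vertex 1.608 -1.579 -1.589
vertex 2.485 -1.509 -1.555
endloop
endfacet
facet normal 0.699 0.347 0.625
outer loop
vertex 2.043 -1.847 -0.873
vertex 2.485 -1.509 -1.555
vertex 1.492 -0.381 -1.071
endloop
endfacet
facet normal 0.088 -0.914 -0.396
outer loop
vertex 2.485 -1.509 -1.555
vertex 1.608 -1.579 -1.589
vertex 2.049 -1.241 -2.271
endloop
endfacet
facet normal 0.703 0.691 -0.169
outer loop
vertex 2.485 -1.509 -1.555
vertex 2.049 -1.241 -2.271
vertex 1.492 -0.381 -1.071
endloop
endfacet
facet normal 0.089 -0.914 -0.396
outer loop
vertex 2.049 -1.241 -2.271
vertex 1.608 -1.579 -1.589
vertex 1.173 -1.311 -2.306
endloop
endfacet
facet normal -0.040 0.803 -0.594
outer loop
vertex 2.049 -1.241 -2.271
vertex 1.173 -1.311 -2.306
vertex 1.492 -0.381 -1.071
endloop
endfacet
facet normal 0.088 -0.914 -0.395
outer loop
vertex 1.173 -1.311 -2.306
vertex 1.608 -1.579 -1.589
vertex 0.731 -1.649 -1.623
endloop
endfacet
facet normal -0.788 0.572 -0.227
outer loop
vertex 1.173 -1.311 -2.306
vertex 0.731 -1.649 -1.623
vertex 1.492 -0.381 -1.071
endloop
endfacet
facet normal 0.088 -0.914 -0.396
outer loop
vertex 0.731 -1.649 -1.623
vertex 1.608 -1.579 -1.589
vertex 1.167 -1.917 -0.907
endloop
endfacet
facet normal -0.791 0.228 0.567
outer loop
vertex 0.731 -1.649 -1.623
vertex 1.167 -1.917 -0.907
vertex 1.492 -0.381 -1.071
endloop
endfacet
facet normal 0.088 -0.914 -0.396
outer loop
vertex 1.167 -1.917 -0.907
vertex 1.608 -1.579 -1.589
vertex 2.043 -1.847 -0.873
endloop
endfacet
facet normal -0.048 0.116 0.992
outer loop
vertex 1.167 -1.917 -0.907
vertex 2.043 -1.847 -0.873
vertex 1.492 -0.381 -1.071
endloop
endfacet

endsolid
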